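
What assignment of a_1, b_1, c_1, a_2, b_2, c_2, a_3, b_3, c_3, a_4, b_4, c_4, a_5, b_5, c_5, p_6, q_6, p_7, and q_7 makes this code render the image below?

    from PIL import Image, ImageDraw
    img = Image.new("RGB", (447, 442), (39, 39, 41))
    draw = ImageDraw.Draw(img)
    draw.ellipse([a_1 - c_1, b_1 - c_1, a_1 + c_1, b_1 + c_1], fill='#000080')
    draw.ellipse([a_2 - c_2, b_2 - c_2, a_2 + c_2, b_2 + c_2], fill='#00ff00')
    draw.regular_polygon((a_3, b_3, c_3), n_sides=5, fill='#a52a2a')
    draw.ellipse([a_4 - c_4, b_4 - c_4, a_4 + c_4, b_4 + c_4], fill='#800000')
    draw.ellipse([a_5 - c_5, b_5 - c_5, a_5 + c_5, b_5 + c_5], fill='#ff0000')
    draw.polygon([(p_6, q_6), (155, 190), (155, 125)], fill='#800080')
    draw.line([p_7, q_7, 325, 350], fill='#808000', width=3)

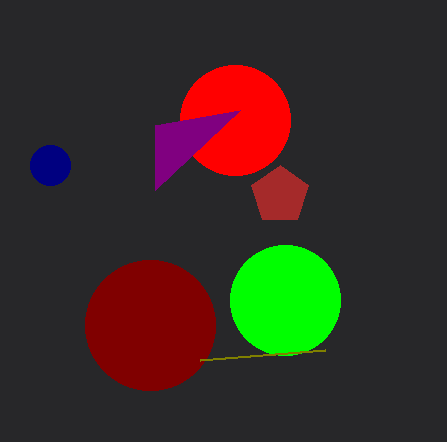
a_1 = 50
b_1 = 165
c_1 = 20
a_2 = 285
b_2 = 300
c_2 = 55
a_3 = 280
b_3 = 195
c_3 = 30
a_4 = 150
b_4 = 325
c_4 = 65
a_5 = 235
b_5 = 120
c_5 = 55
p_6 = 240
q_6 = 110
p_7 = 200
q_7 = 360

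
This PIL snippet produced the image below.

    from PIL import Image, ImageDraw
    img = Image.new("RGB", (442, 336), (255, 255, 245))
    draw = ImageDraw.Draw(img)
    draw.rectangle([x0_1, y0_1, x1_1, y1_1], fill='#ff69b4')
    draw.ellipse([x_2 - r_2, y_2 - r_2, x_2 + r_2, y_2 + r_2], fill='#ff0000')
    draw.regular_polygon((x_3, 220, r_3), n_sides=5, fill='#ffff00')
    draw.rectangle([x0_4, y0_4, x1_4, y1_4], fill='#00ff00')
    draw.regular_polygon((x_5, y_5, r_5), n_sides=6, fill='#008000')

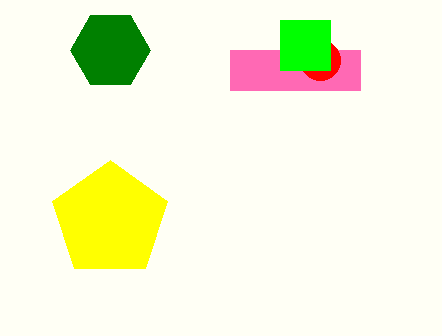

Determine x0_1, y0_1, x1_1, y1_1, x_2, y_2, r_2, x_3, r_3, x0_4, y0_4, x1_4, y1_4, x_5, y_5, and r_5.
x0_1 = 230
y0_1 = 50
x1_1 = 360
y1_1 = 90
x_2 = 320
y_2 = 60
r_2 = 20
x_3 = 110
r_3 = 60
x0_4 = 280
y0_4 = 20
x1_4 = 330
y1_4 = 70
x_5 = 110
y_5 = 50
r_5 = 40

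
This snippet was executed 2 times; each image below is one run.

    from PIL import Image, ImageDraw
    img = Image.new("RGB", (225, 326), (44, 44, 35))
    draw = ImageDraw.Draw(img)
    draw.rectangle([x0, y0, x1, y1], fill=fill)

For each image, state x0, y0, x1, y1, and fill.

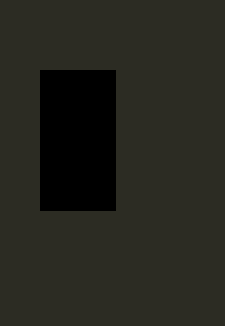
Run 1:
x0 = 40
y0 = 70
x1 = 115
y1 = 210
fill = 'black'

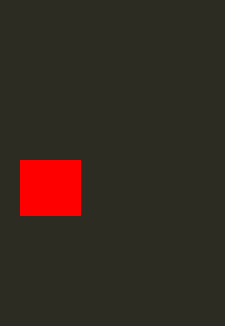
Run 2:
x0 = 20; y0 = 160; x1 = 80; y1 = 215; fill = 'red'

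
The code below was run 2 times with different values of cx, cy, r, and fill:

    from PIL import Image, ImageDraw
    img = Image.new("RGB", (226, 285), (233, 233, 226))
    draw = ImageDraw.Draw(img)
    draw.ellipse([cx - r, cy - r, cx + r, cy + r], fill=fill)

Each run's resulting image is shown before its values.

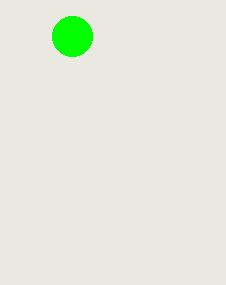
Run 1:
cx = 72, cy = 36, r = 20, fill = 'lime'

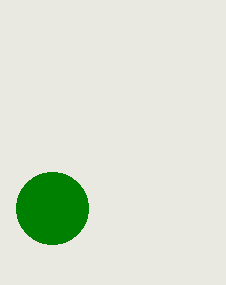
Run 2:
cx = 52
cy = 208
r = 36
fill = 'green'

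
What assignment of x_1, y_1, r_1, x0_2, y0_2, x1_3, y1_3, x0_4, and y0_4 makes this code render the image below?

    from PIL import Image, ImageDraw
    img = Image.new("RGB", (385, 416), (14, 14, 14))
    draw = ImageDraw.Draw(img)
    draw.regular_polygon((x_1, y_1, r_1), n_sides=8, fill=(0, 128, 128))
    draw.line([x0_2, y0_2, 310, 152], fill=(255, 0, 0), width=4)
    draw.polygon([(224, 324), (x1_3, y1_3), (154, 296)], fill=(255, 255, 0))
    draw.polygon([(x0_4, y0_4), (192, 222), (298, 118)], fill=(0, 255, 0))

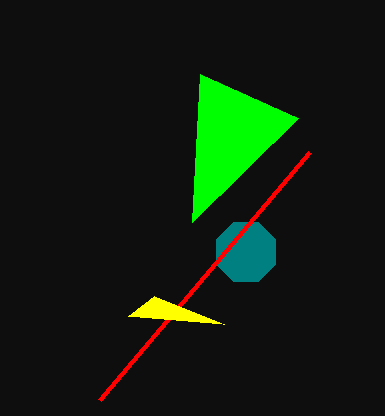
x_1 = 246
y_1 = 252
r_1 = 32
x0_2 = 100
y0_2 = 400
x1_3 = 128
y1_3 = 316
x0_4 = 200
y0_4 = 74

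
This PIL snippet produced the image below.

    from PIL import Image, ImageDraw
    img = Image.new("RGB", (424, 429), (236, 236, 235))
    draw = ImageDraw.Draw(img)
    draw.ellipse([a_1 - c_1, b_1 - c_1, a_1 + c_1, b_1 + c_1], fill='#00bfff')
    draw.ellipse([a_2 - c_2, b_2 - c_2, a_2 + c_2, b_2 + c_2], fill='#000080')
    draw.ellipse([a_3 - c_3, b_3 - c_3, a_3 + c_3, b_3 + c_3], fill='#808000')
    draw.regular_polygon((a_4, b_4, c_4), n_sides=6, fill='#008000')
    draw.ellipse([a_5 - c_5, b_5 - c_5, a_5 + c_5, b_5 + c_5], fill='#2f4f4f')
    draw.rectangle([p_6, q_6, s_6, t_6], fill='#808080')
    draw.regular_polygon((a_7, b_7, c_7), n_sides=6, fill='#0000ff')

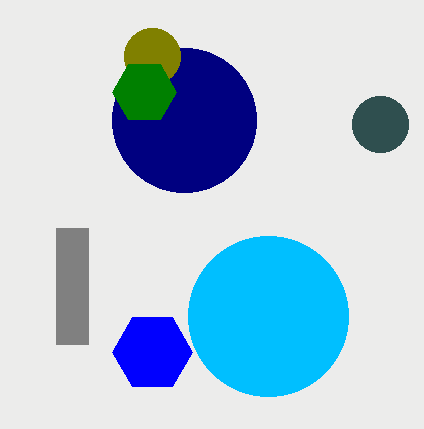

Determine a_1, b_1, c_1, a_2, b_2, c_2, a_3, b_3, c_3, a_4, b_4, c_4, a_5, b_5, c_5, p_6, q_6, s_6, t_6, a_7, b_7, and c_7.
a_1 = 268; b_1 = 316; c_1 = 80; a_2 = 184; b_2 = 120; c_2 = 72; a_3 = 152; b_3 = 56; c_3 = 28; a_4 = 144; b_4 = 92; c_4 = 32; a_5 = 380; b_5 = 124; c_5 = 28; p_6 = 56; q_6 = 228; s_6 = 88; t_6 = 344; a_7 = 152; b_7 = 352; c_7 = 40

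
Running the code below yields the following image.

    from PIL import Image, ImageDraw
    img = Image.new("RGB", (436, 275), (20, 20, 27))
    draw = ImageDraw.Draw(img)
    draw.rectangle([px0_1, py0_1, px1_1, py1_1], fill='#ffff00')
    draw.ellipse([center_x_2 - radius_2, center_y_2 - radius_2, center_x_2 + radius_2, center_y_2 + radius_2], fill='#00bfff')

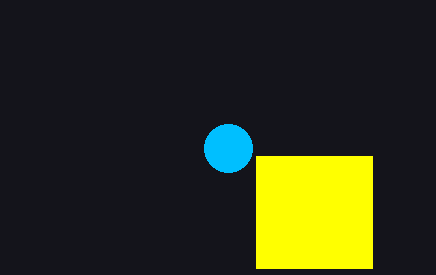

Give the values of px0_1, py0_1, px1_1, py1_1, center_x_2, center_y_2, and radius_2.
px0_1 = 256
py0_1 = 156
px1_1 = 372
py1_1 = 268
center_x_2 = 228
center_y_2 = 148
radius_2 = 24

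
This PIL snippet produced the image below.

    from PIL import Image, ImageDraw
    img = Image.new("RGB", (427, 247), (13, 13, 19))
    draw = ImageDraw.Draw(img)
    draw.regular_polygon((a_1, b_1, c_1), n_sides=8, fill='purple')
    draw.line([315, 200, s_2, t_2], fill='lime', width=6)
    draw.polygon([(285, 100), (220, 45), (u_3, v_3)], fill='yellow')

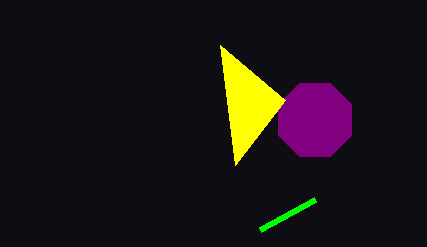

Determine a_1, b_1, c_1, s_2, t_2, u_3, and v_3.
a_1 = 315; b_1 = 120; c_1 = 40; s_2 = 260; t_2 = 230; u_3 = 235; v_3 = 165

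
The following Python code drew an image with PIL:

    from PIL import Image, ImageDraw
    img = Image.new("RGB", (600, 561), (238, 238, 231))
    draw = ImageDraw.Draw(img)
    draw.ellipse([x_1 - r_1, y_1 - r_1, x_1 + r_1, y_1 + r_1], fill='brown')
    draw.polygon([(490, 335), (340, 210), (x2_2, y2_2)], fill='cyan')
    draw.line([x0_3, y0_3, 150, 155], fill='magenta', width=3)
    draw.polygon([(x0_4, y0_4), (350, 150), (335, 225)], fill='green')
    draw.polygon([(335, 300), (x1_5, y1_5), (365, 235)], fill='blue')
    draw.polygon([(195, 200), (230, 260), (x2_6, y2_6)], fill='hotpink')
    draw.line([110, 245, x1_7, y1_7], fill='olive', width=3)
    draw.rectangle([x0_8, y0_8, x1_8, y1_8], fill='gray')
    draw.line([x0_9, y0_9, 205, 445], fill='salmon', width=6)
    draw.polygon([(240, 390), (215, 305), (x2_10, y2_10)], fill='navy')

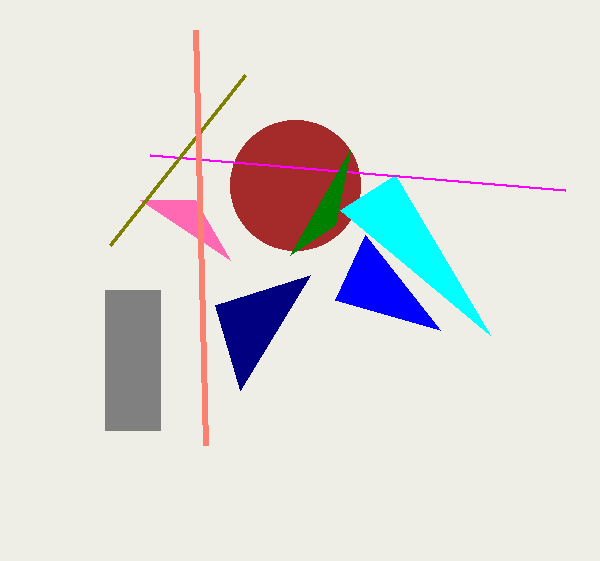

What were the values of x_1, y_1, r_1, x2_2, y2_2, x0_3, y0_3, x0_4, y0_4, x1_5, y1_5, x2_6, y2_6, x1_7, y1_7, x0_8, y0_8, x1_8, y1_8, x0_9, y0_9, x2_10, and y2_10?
x_1 = 295, y_1 = 185, r_1 = 65, x2_2 = 395, y2_2 = 175, x0_3 = 565, y0_3 = 190, x0_4 = 290, y0_4 = 255, x1_5 = 440, y1_5 = 330, x2_6 = 140, y2_6 = 200, x1_7 = 245, y1_7 = 75, x0_8 = 105, y0_8 = 290, x1_8 = 160, y1_8 = 430, x0_9 = 195, y0_9 = 30, x2_10 = 310, y2_10 = 275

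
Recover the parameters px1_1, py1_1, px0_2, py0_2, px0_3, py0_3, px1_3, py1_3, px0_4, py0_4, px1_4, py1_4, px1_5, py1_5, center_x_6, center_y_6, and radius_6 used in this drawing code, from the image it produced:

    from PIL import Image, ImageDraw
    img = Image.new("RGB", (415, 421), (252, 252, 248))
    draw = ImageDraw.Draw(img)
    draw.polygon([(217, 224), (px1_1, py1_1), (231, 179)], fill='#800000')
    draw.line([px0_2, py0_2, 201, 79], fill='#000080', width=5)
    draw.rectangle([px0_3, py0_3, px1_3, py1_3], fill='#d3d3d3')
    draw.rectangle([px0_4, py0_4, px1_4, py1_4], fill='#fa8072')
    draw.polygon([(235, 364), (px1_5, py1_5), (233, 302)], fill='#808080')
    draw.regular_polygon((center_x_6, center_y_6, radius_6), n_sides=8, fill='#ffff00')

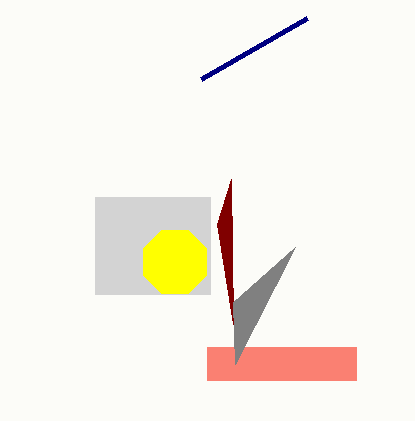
px1_1 = 233, py1_1 = 324, px0_2 = 307, py0_2 = 18, px0_3 = 95, py0_3 = 197, px1_3 = 210, py1_3 = 294, px0_4 = 207, py0_4 = 347, px1_4 = 356, py1_4 = 380, px1_5 = 295, py1_5 = 247, center_x_6 = 175, center_y_6 = 262, radius_6 = 34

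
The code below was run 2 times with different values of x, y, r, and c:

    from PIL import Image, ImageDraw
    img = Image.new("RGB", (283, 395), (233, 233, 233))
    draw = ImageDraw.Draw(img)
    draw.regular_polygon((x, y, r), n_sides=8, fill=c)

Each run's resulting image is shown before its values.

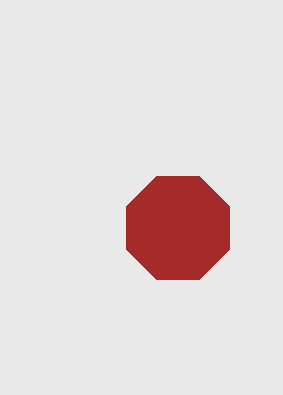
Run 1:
x = 178
y = 228
r = 56
c = 'brown'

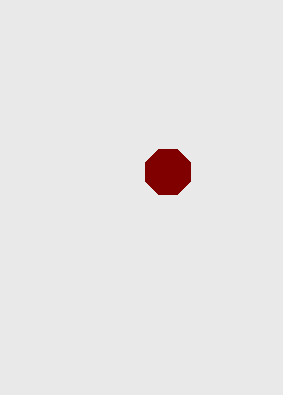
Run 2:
x = 168
y = 172
r = 24
c = 'maroon'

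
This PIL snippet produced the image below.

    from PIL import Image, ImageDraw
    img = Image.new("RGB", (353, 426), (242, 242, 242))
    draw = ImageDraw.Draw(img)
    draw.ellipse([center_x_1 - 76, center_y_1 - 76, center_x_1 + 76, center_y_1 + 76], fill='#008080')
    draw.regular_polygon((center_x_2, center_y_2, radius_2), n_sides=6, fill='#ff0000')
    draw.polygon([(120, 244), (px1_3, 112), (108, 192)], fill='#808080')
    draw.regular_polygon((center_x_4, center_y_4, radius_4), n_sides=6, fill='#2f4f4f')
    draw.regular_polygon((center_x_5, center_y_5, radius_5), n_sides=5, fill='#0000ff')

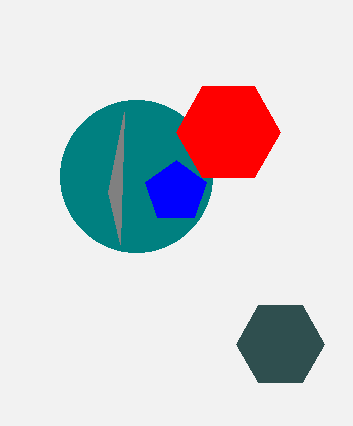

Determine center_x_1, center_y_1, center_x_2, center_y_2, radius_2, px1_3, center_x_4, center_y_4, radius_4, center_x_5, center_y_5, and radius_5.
center_x_1 = 136; center_y_1 = 176; center_x_2 = 228; center_y_2 = 132; radius_2 = 52; px1_3 = 124; center_x_4 = 280; center_y_4 = 344; radius_4 = 44; center_x_5 = 176; center_y_5 = 192; radius_5 = 32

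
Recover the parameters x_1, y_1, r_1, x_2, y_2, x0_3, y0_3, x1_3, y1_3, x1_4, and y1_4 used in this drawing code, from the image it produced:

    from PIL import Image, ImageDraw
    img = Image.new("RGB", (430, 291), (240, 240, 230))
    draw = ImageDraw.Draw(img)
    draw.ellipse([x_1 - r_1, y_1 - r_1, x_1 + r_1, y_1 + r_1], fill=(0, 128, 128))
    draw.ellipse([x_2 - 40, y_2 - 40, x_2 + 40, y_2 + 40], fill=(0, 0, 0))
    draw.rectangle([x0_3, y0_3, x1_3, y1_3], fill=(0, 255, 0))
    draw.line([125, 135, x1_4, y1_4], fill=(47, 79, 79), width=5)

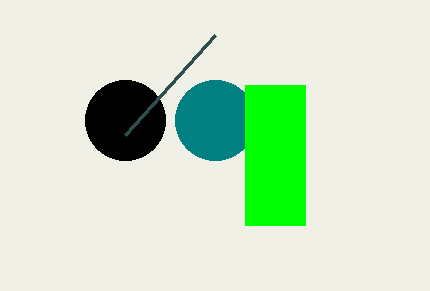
x_1 = 215
y_1 = 120
r_1 = 40
x_2 = 125
y_2 = 120
x0_3 = 245
y0_3 = 85
x1_3 = 305
y1_3 = 225
x1_4 = 215
y1_4 = 35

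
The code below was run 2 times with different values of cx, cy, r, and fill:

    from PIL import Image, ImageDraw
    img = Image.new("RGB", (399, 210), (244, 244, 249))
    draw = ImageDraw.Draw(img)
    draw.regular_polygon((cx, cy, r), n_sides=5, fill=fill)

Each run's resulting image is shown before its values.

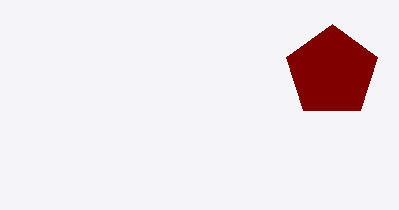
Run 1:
cx = 332; cy = 72; r = 48; fill = 'maroon'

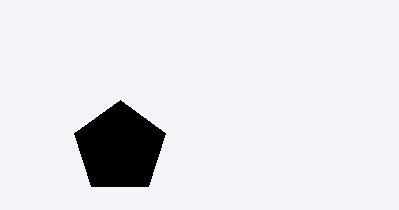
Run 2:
cx = 120
cy = 148
r = 48
fill = 'black'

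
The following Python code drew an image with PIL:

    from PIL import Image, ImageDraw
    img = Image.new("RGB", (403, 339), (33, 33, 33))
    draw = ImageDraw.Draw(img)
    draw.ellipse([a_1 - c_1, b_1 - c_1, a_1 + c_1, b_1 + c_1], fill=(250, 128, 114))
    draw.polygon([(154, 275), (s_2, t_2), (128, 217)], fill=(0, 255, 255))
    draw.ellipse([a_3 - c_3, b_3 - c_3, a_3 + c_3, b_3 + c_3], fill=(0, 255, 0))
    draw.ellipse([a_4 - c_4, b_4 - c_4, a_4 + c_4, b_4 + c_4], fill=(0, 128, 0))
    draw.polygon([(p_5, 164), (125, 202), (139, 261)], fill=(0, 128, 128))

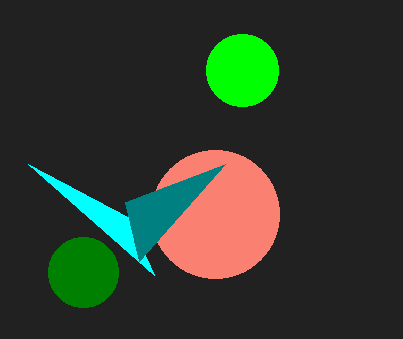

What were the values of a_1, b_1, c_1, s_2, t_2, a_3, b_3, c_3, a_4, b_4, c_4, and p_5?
a_1 = 215, b_1 = 214, c_1 = 64, s_2 = 28, t_2 = 164, a_3 = 242, b_3 = 70, c_3 = 36, a_4 = 83, b_4 = 272, c_4 = 35, p_5 = 225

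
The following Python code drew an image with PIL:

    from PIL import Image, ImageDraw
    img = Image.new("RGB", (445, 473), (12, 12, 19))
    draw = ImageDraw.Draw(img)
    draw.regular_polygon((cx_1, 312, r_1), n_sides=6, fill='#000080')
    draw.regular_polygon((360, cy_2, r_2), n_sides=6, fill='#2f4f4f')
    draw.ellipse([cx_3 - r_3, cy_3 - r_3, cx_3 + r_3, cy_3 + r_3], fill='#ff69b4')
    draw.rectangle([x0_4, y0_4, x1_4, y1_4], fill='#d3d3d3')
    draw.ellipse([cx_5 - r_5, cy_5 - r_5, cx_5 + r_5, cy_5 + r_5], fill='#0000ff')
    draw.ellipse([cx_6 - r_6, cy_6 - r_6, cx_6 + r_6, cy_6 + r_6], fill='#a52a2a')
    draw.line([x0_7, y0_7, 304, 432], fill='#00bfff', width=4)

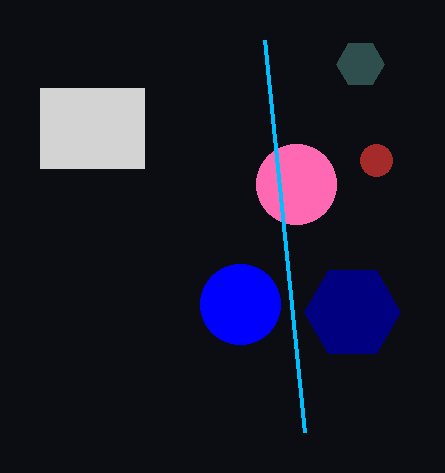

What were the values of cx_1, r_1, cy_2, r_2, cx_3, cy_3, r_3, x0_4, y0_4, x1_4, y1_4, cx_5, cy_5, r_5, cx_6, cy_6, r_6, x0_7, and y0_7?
cx_1 = 352
r_1 = 48
cy_2 = 64
r_2 = 24
cx_3 = 296
cy_3 = 184
r_3 = 40
x0_4 = 40
y0_4 = 88
x1_4 = 144
y1_4 = 168
cx_5 = 240
cy_5 = 304
r_5 = 40
cx_6 = 376
cy_6 = 160
r_6 = 16
x0_7 = 264
y0_7 = 40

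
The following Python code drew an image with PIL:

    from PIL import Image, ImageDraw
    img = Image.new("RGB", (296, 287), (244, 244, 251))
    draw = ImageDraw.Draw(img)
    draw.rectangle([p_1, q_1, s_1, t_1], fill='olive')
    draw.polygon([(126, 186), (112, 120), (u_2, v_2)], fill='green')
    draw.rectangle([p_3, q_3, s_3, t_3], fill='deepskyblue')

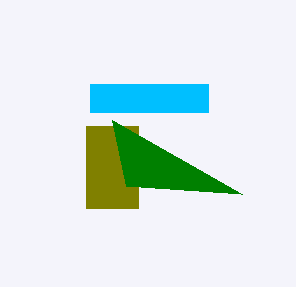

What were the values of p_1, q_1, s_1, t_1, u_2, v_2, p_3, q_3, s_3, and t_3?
p_1 = 86; q_1 = 126; s_1 = 138; t_1 = 208; u_2 = 242; v_2 = 194; p_3 = 90; q_3 = 84; s_3 = 208; t_3 = 112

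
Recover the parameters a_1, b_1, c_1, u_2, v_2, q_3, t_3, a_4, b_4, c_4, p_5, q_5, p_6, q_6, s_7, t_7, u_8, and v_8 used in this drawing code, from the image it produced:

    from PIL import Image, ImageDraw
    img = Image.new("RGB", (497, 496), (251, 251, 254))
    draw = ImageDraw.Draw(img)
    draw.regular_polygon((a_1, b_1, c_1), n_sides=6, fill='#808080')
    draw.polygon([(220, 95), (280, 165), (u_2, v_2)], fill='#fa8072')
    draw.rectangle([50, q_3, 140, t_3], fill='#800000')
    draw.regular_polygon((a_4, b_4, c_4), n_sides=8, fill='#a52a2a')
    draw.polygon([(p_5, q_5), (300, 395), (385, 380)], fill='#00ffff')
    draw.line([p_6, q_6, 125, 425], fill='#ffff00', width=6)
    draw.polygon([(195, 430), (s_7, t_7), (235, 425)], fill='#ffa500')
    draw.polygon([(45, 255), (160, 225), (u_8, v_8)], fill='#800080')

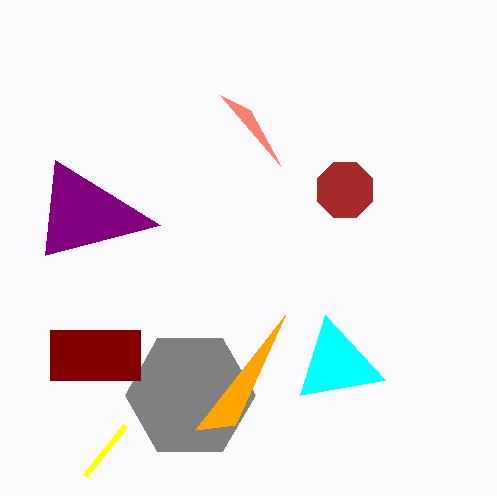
a_1 = 190, b_1 = 395, c_1 = 65, u_2 = 250, v_2 = 110, q_3 = 330, t_3 = 380, a_4 = 345, b_4 = 190, c_4 = 30, p_5 = 325, q_5 = 315, p_6 = 85, q_6 = 475, s_7 = 285, t_7 = 315, u_8 = 55, v_8 = 160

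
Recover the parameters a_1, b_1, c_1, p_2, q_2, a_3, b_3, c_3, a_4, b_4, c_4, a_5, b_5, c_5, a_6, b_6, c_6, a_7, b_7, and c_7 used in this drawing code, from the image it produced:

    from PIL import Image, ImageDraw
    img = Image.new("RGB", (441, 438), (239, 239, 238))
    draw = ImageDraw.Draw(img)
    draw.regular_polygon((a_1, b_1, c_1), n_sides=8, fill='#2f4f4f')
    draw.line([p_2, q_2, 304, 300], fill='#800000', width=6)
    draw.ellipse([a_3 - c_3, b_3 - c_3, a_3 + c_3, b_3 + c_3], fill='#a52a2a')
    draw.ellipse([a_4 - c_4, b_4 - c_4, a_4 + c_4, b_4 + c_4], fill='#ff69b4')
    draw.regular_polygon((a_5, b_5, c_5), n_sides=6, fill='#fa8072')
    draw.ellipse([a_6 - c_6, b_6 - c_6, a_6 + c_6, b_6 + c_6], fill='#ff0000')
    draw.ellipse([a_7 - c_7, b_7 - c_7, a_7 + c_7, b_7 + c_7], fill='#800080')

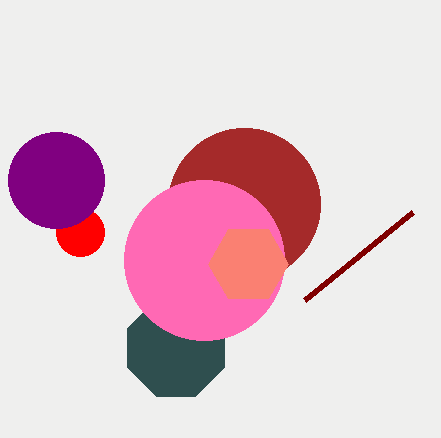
a_1 = 176, b_1 = 348, c_1 = 52, p_2 = 412, q_2 = 212, a_3 = 244, b_3 = 204, c_3 = 76, a_4 = 204, b_4 = 260, c_4 = 80, a_5 = 248, b_5 = 264, c_5 = 40, a_6 = 80, b_6 = 232, c_6 = 24, a_7 = 56, b_7 = 180, c_7 = 48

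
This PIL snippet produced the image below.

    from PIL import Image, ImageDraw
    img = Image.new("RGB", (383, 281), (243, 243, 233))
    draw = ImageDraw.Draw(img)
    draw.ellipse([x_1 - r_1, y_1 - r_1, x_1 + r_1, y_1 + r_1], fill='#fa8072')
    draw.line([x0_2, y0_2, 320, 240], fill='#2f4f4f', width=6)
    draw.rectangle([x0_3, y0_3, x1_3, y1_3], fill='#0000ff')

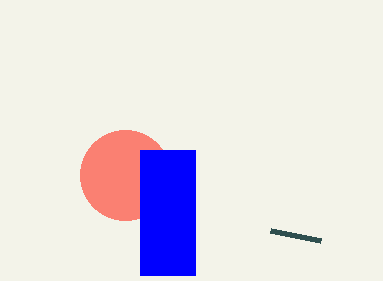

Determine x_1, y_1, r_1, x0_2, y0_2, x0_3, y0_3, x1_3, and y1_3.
x_1 = 125; y_1 = 175; r_1 = 45; x0_2 = 270; y0_2 = 230; x0_3 = 140; y0_3 = 150; x1_3 = 195; y1_3 = 275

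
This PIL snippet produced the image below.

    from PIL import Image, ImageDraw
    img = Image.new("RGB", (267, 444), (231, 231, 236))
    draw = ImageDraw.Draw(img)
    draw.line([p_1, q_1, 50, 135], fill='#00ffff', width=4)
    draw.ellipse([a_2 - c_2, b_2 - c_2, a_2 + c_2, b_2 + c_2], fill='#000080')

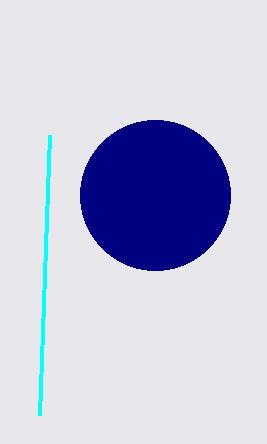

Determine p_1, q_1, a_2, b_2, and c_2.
p_1 = 40
q_1 = 415
a_2 = 155
b_2 = 195
c_2 = 75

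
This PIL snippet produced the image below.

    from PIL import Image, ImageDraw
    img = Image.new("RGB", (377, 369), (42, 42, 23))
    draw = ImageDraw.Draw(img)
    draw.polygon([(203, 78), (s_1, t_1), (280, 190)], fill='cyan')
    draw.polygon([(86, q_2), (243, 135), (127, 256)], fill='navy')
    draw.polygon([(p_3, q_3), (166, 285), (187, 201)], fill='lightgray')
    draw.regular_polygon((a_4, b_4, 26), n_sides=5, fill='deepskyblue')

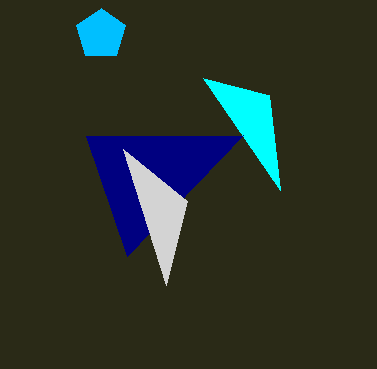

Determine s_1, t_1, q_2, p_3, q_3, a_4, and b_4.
s_1 = 269
t_1 = 95
q_2 = 136
p_3 = 123
q_3 = 149
a_4 = 101
b_4 = 34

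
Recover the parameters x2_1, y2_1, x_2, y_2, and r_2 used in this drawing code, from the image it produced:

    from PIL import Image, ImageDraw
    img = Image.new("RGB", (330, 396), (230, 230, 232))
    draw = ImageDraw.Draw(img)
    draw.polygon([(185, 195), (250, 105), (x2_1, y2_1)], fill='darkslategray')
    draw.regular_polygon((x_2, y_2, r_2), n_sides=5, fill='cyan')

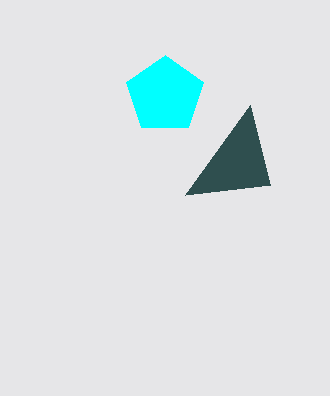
x2_1 = 270, y2_1 = 185, x_2 = 165, y_2 = 95, r_2 = 40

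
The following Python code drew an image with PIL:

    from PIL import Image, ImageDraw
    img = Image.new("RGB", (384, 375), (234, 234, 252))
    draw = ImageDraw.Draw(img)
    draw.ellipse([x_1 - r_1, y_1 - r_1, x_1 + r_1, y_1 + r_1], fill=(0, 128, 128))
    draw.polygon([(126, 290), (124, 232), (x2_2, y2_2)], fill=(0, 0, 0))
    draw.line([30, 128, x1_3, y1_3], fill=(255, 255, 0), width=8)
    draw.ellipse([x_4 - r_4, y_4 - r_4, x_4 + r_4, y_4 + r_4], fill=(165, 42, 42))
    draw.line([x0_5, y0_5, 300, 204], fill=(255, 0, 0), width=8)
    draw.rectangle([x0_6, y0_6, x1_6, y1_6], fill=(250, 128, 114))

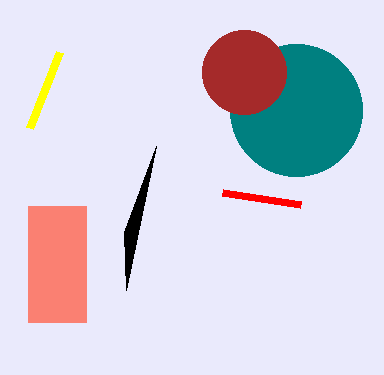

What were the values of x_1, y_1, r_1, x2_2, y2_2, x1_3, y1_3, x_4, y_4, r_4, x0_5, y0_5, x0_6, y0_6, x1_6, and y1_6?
x_1 = 296
y_1 = 110
r_1 = 66
x2_2 = 156
y2_2 = 146
x1_3 = 60
y1_3 = 52
x_4 = 244
y_4 = 72
r_4 = 42
x0_5 = 222
y0_5 = 192
x0_6 = 28
y0_6 = 206
x1_6 = 86
y1_6 = 322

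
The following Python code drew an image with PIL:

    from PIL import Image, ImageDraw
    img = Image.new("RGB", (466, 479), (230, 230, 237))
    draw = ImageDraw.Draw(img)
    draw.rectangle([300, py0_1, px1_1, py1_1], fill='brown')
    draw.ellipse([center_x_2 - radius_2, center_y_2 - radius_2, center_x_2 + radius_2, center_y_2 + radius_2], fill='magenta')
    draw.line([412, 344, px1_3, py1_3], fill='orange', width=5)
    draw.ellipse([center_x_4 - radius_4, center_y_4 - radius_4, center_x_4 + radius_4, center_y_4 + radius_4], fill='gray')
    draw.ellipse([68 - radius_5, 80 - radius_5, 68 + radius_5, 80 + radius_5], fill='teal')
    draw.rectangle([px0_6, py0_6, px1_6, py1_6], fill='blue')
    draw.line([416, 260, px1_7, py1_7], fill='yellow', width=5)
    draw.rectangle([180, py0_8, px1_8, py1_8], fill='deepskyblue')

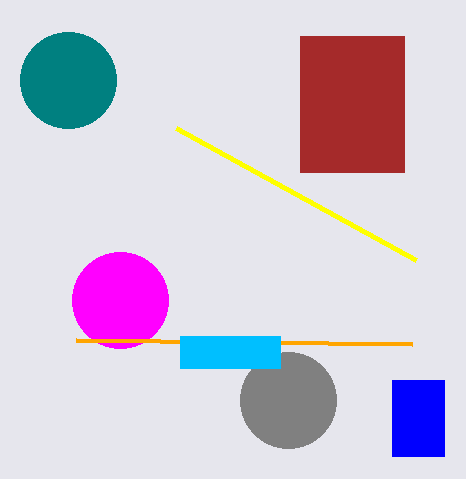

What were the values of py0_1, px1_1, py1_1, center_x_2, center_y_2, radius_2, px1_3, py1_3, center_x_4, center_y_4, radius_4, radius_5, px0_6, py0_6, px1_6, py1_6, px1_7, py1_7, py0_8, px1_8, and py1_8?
py0_1 = 36; px1_1 = 404; py1_1 = 172; center_x_2 = 120; center_y_2 = 300; radius_2 = 48; px1_3 = 76; py1_3 = 340; center_x_4 = 288; center_y_4 = 400; radius_4 = 48; radius_5 = 48; px0_6 = 392; py0_6 = 380; px1_6 = 444; py1_6 = 456; px1_7 = 176; py1_7 = 128; py0_8 = 336; px1_8 = 280; py1_8 = 368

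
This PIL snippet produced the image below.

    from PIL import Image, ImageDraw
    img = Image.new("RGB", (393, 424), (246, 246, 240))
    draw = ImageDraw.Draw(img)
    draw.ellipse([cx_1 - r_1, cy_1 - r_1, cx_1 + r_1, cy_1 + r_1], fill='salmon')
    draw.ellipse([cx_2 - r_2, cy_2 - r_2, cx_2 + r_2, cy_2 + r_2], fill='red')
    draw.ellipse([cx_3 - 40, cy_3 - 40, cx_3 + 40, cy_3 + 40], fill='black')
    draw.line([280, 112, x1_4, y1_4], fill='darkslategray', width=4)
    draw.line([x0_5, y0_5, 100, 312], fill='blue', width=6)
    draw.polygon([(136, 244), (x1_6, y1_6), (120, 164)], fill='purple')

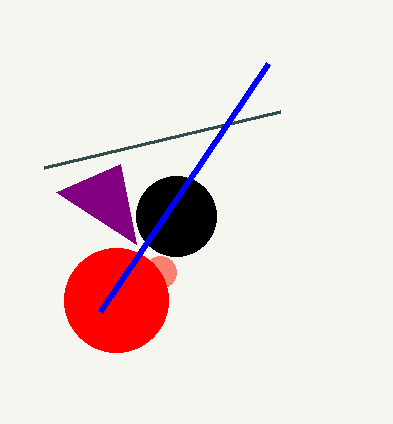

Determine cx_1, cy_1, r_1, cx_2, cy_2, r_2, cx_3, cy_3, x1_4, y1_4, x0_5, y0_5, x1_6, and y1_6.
cx_1 = 160; cy_1 = 272; r_1 = 16; cx_2 = 116; cy_2 = 300; r_2 = 52; cx_3 = 176; cy_3 = 216; x1_4 = 44; y1_4 = 168; x0_5 = 268; y0_5 = 64; x1_6 = 56; y1_6 = 192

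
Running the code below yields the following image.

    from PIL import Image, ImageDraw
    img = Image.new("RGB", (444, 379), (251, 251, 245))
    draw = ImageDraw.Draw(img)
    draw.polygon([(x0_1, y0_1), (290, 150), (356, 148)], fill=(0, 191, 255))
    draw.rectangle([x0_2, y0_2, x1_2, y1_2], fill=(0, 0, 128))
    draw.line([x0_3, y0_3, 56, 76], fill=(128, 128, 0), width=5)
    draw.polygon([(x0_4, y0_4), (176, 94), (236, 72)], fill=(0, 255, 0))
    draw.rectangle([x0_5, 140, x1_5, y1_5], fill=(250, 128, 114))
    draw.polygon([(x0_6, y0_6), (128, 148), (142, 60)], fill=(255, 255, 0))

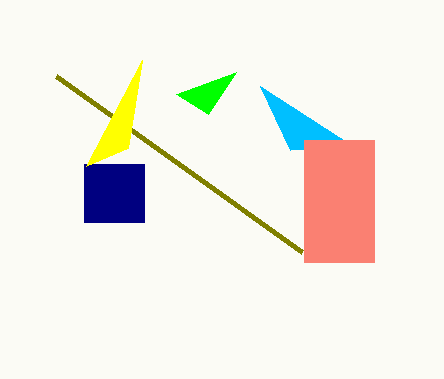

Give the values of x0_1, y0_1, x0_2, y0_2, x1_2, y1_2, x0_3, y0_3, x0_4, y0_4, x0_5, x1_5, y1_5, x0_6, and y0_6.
x0_1 = 260
y0_1 = 86
x0_2 = 84
y0_2 = 164
x1_2 = 144
y1_2 = 222
x0_3 = 302
y0_3 = 252
x0_4 = 208
y0_4 = 114
x0_5 = 304
x1_5 = 374
y1_5 = 262
x0_6 = 86
y0_6 = 166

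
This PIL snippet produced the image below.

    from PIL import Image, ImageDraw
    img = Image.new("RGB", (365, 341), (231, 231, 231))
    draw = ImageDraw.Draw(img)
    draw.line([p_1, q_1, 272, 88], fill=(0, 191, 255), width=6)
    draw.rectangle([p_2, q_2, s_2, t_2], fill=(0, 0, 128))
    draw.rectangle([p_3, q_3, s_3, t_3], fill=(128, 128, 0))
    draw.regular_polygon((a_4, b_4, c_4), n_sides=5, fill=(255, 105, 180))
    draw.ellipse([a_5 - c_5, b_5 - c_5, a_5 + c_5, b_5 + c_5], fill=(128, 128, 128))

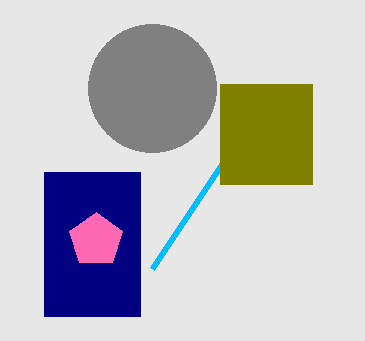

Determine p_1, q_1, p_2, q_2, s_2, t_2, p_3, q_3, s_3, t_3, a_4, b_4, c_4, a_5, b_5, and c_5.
p_1 = 152
q_1 = 268
p_2 = 44
q_2 = 172
s_2 = 140
t_2 = 316
p_3 = 220
q_3 = 84
s_3 = 312
t_3 = 184
a_4 = 96
b_4 = 240
c_4 = 28
a_5 = 152
b_5 = 88
c_5 = 64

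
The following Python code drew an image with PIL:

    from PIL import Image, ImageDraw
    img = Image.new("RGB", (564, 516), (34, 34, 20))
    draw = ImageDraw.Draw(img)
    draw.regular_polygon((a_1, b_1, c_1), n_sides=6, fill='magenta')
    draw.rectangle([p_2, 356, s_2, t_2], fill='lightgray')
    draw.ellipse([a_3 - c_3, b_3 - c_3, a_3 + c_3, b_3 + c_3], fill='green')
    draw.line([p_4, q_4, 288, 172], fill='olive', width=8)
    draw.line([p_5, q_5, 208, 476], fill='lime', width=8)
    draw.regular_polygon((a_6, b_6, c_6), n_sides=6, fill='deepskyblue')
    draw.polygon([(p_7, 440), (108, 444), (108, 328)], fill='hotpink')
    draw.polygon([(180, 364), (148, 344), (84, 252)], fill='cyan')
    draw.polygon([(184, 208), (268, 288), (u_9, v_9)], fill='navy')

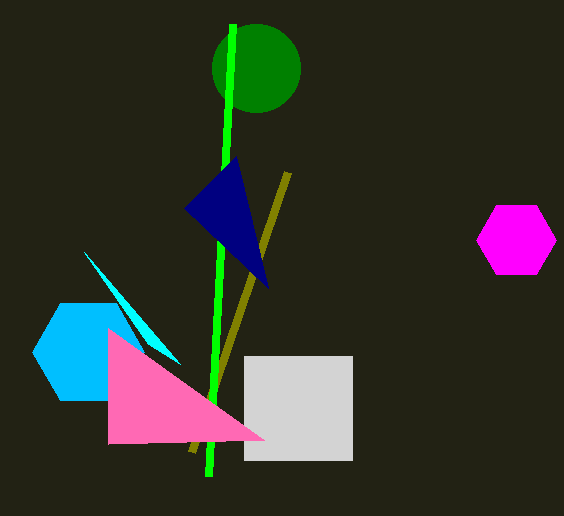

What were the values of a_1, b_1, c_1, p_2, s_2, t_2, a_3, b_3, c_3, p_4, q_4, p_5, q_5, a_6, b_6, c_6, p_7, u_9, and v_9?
a_1 = 516, b_1 = 240, c_1 = 40, p_2 = 244, s_2 = 352, t_2 = 460, a_3 = 256, b_3 = 68, c_3 = 44, p_4 = 192, q_4 = 452, p_5 = 232, q_5 = 24, a_6 = 88, b_6 = 352, c_6 = 56, p_7 = 264, u_9 = 236, v_9 = 156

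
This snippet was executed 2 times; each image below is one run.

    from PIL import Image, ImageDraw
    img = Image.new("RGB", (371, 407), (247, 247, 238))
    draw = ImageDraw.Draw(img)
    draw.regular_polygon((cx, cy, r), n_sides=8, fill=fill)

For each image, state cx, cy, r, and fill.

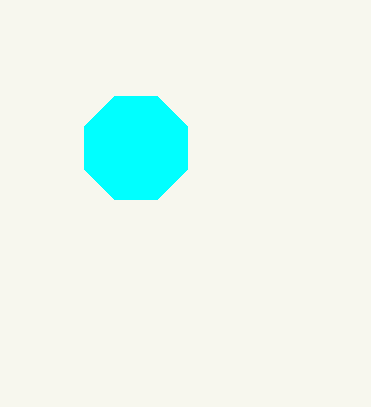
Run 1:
cx = 136; cy = 148; r = 56; fill = 'cyan'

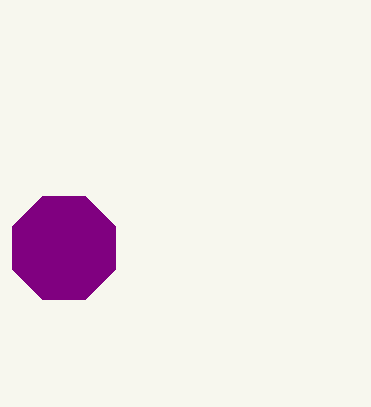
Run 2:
cx = 64
cy = 248
r = 56
fill = 'purple'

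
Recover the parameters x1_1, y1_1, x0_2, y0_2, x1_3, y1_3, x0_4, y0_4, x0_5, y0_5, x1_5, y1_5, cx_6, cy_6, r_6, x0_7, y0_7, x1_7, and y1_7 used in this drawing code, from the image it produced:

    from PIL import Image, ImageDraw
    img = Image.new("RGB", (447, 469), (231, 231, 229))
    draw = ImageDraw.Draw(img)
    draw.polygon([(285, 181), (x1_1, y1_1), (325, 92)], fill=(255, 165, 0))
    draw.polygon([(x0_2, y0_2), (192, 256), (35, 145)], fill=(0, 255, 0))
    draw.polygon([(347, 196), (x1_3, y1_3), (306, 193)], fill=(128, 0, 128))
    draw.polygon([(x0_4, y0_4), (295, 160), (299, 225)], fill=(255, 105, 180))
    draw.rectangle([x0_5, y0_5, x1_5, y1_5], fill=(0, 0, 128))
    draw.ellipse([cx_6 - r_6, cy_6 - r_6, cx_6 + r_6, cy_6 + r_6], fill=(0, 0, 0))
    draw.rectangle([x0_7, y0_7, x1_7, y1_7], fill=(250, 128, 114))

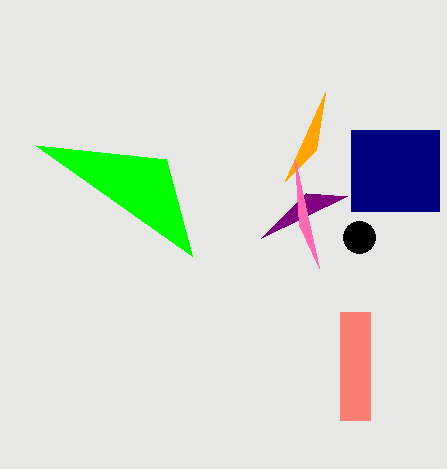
x1_1 = 316, y1_1 = 150, x0_2 = 166, y0_2 = 159, x1_3 = 261, y1_3 = 238, x0_4 = 319, y0_4 = 268, x0_5 = 351, y0_5 = 130, x1_5 = 439, y1_5 = 211, cx_6 = 359, cy_6 = 237, r_6 = 16, x0_7 = 340, y0_7 = 312, x1_7 = 370, y1_7 = 420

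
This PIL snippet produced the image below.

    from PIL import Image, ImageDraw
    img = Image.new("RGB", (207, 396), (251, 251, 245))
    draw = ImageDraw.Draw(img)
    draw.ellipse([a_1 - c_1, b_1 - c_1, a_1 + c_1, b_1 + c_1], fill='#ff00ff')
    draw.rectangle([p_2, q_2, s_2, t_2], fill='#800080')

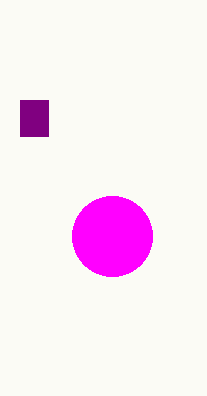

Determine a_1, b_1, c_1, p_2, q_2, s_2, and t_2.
a_1 = 112
b_1 = 236
c_1 = 40
p_2 = 20
q_2 = 100
s_2 = 48
t_2 = 136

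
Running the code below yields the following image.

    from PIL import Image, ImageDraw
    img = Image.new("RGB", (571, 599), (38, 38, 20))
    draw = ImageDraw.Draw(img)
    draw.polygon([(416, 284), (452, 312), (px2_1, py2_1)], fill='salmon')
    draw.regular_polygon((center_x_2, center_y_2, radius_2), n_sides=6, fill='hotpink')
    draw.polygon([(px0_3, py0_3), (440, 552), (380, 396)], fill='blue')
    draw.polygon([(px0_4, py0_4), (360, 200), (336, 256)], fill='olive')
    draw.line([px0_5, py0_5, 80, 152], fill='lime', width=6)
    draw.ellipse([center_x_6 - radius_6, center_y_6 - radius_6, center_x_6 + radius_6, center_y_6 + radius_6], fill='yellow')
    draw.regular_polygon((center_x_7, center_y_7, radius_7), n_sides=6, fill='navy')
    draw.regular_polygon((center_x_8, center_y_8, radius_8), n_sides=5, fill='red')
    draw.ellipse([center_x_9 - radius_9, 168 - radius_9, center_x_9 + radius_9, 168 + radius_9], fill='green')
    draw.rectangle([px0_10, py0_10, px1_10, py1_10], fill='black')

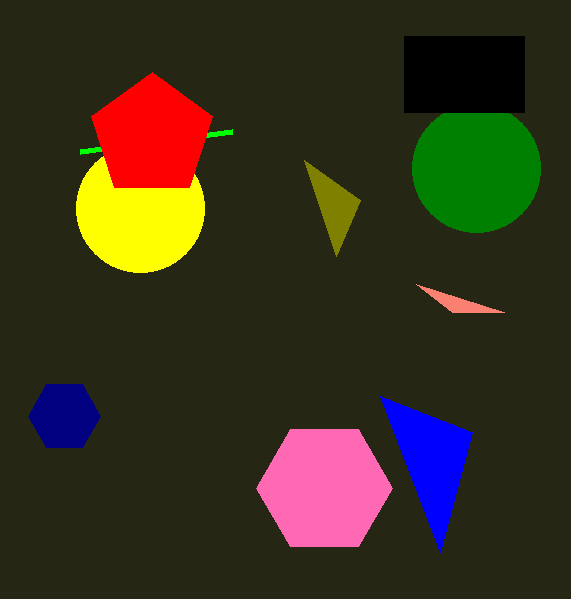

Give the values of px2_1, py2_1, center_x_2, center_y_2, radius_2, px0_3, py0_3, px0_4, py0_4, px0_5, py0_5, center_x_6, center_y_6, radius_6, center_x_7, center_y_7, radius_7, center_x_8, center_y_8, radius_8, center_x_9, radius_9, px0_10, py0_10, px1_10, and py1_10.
px2_1 = 504, py2_1 = 312, center_x_2 = 324, center_y_2 = 488, radius_2 = 68, px0_3 = 472, py0_3 = 432, px0_4 = 304, py0_4 = 160, px0_5 = 232, py0_5 = 132, center_x_6 = 140, center_y_6 = 208, radius_6 = 64, center_x_7 = 64, center_y_7 = 416, radius_7 = 36, center_x_8 = 152, center_y_8 = 136, radius_8 = 64, center_x_9 = 476, radius_9 = 64, px0_10 = 404, py0_10 = 36, px1_10 = 524, py1_10 = 112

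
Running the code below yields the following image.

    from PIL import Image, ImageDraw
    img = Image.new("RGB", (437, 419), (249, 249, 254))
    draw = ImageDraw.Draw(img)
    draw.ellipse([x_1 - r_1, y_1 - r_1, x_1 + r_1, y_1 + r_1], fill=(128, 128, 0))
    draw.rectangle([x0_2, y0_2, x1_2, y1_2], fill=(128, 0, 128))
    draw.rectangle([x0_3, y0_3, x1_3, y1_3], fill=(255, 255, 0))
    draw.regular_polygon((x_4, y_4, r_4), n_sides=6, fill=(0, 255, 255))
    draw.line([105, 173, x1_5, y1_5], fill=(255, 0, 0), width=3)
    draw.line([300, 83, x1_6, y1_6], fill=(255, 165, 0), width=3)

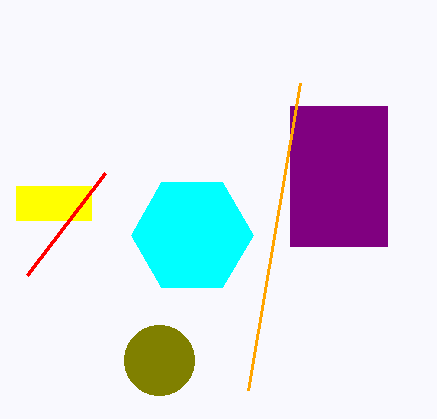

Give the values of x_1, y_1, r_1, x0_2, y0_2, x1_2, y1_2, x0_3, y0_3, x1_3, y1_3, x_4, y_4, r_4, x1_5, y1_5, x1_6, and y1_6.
x_1 = 159, y_1 = 360, r_1 = 35, x0_2 = 290, y0_2 = 106, x1_2 = 387, y1_2 = 246, x0_3 = 16, y0_3 = 186, x1_3 = 91, y1_3 = 220, x_4 = 192, y_4 = 235, r_4 = 61, x1_5 = 27, y1_5 = 275, x1_6 = 248, y1_6 = 390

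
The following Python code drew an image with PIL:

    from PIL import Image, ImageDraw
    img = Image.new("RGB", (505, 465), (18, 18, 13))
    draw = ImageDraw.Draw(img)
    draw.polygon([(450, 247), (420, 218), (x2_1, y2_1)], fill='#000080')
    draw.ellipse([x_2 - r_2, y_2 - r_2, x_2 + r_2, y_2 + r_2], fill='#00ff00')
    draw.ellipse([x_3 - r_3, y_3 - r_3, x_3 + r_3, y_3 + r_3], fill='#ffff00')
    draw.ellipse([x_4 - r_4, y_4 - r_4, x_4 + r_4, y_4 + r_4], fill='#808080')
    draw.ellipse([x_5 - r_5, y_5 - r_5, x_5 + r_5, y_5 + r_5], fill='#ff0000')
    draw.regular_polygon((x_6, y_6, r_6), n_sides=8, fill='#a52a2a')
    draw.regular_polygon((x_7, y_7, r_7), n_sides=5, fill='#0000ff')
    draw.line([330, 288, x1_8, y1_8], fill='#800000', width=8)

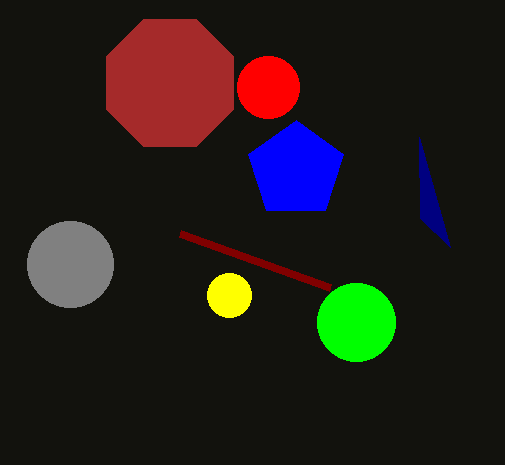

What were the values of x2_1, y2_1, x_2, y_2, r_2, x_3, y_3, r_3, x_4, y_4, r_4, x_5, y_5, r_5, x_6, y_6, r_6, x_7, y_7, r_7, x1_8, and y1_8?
x2_1 = 419, y2_1 = 137, x_2 = 356, y_2 = 322, r_2 = 39, x_3 = 229, y_3 = 295, r_3 = 22, x_4 = 70, y_4 = 264, r_4 = 43, x_5 = 268, y_5 = 87, r_5 = 31, x_6 = 170, y_6 = 83, r_6 = 69, x_7 = 296, y_7 = 170, r_7 = 50, x1_8 = 180, y1_8 = 234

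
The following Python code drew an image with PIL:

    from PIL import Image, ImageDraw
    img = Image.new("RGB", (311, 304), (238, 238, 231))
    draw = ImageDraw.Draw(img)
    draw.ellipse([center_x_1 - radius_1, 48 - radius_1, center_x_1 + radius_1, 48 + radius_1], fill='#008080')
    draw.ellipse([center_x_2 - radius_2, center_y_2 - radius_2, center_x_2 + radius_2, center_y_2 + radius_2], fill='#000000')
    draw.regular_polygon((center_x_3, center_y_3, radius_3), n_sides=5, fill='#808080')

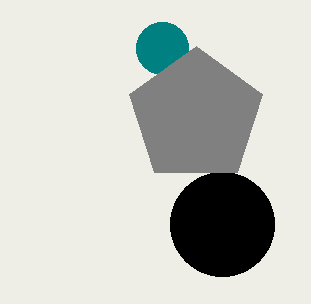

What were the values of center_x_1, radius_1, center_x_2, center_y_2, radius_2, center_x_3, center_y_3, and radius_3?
center_x_1 = 162, radius_1 = 26, center_x_2 = 222, center_y_2 = 224, radius_2 = 52, center_x_3 = 196, center_y_3 = 116, radius_3 = 70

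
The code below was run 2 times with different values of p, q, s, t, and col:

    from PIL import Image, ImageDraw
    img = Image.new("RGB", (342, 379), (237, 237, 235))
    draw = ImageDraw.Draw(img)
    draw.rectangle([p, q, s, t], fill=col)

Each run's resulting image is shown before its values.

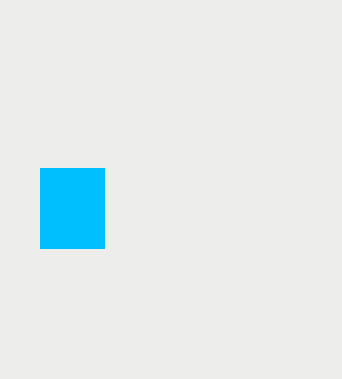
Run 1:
p = 40
q = 168
s = 104
t = 248
col = 'deepskyblue'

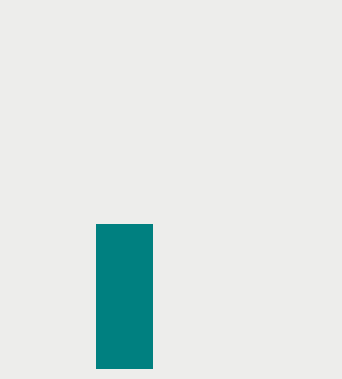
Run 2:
p = 96; q = 224; s = 152; t = 368; col = 'teal'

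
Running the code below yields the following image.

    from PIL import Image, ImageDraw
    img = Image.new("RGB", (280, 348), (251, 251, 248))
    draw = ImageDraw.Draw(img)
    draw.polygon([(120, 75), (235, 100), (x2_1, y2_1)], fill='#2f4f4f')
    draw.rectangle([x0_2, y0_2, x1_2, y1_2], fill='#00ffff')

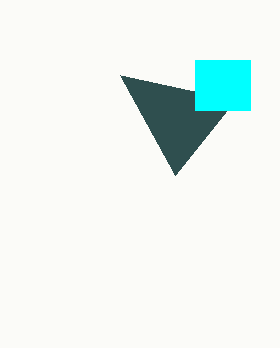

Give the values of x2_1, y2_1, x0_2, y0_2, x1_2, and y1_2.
x2_1 = 175; y2_1 = 175; x0_2 = 195; y0_2 = 60; x1_2 = 250; y1_2 = 110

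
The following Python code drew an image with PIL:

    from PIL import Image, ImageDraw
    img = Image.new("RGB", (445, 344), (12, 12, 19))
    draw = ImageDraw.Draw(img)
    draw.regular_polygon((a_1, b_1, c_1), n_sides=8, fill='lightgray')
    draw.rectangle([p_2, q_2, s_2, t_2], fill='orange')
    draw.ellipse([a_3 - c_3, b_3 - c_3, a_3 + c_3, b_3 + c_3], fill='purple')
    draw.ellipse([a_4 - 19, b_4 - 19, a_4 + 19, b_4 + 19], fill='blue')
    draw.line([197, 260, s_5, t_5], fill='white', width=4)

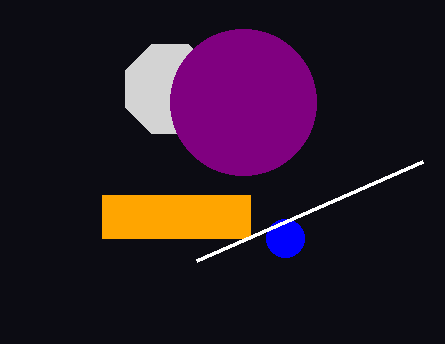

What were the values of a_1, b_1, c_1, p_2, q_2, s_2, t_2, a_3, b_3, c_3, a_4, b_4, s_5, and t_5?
a_1 = 170
b_1 = 89
c_1 = 48
p_2 = 102
q_2 = 195
s_2 = 250
t_2 = 238
a_3 = 243
b_3 = 102
c_3 = 73
a_4 = 285
b_4 = 238
s_5 = 423
t_5 = 161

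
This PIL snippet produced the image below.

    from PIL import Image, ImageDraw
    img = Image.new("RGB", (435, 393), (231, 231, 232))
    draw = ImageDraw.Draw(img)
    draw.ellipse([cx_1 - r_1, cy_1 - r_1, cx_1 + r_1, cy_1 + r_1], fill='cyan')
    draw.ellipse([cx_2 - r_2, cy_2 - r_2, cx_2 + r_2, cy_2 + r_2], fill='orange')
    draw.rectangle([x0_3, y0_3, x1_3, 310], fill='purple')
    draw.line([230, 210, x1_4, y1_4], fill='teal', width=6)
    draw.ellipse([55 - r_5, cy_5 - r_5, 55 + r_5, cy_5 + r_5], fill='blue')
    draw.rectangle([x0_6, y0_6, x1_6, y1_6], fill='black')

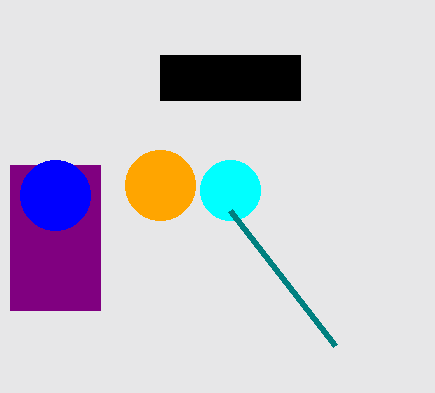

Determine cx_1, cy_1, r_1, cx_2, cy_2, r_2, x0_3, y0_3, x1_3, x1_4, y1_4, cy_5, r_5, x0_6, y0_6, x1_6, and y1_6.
cx_1 = 230, cy_1 = 190, r_1 = 30, cx_2 = 160, cy_2 = 185, r_2 = 35, x0_3 = 10, y0_3 = 165, x1_3 = 100, x1_4 = 335, y1_4 = 345, cy_5 = 195, r_5 = 35, x0_6 = 160, y0_6 = 55, x1_6 = 300, y1_6 = 100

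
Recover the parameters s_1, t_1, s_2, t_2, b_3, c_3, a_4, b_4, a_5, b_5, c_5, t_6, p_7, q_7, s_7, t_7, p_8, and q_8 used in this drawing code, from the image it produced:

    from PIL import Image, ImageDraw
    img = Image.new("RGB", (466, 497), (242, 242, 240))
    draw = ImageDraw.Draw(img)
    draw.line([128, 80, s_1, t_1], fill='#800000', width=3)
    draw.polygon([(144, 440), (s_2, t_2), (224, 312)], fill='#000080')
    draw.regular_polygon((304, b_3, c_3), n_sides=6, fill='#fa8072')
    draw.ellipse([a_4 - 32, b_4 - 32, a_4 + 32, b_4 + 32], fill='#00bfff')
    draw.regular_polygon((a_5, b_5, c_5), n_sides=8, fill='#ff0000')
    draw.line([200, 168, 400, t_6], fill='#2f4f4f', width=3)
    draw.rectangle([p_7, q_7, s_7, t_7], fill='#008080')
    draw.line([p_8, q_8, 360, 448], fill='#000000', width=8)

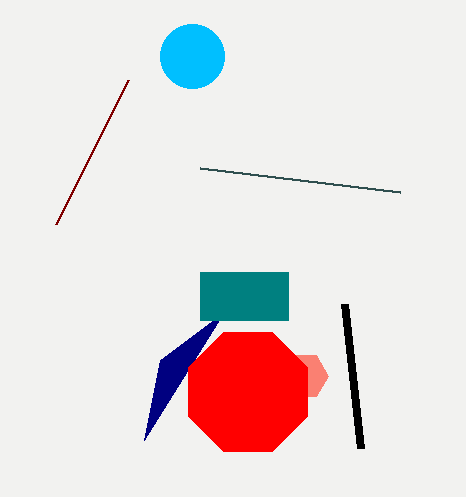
s_1 = 56
t_1 = 224
s_2 = 160
t_2 = 360
b_3 = 376
c_3 = 24
a_4 = 192
b_4 = 56
a_5 = 248
b_5 = 392
c_5 = 64
t_6 = 192
p_7 = 200
q_7 = 272
s_7 = 288
t_7 = 320
p_8 = 344
q_8 = 304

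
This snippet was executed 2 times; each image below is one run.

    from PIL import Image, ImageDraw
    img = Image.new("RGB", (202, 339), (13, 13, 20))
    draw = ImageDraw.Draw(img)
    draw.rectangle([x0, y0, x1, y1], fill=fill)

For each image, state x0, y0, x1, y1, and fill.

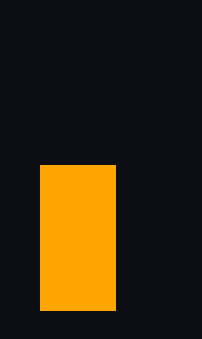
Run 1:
x0 = 40; y0 = 165; x1 = 115; y1 = 310; fill = 'orange'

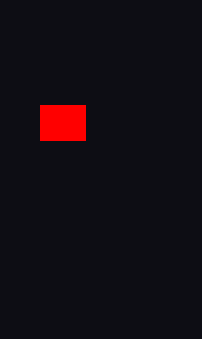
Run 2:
x0 = 40; y0 = 105; x1 = 85; y1 = 140; fill = 'red'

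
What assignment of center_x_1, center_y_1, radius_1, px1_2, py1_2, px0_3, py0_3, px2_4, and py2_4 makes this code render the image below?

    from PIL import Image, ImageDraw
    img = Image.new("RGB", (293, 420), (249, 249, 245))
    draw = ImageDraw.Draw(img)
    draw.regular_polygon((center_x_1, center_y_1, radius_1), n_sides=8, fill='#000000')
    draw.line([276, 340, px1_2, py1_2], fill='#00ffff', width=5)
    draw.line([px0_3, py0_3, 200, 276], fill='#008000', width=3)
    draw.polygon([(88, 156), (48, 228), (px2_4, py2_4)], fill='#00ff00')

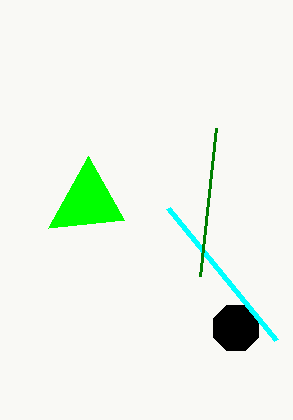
center_x_1 = 236
center_y_1 = 328
radius_1 = 24
px1_2 = 168
py1_2 = 208
px0_3 = 216
py0_3 = 128
px2_4 = 124
py2_4 = 220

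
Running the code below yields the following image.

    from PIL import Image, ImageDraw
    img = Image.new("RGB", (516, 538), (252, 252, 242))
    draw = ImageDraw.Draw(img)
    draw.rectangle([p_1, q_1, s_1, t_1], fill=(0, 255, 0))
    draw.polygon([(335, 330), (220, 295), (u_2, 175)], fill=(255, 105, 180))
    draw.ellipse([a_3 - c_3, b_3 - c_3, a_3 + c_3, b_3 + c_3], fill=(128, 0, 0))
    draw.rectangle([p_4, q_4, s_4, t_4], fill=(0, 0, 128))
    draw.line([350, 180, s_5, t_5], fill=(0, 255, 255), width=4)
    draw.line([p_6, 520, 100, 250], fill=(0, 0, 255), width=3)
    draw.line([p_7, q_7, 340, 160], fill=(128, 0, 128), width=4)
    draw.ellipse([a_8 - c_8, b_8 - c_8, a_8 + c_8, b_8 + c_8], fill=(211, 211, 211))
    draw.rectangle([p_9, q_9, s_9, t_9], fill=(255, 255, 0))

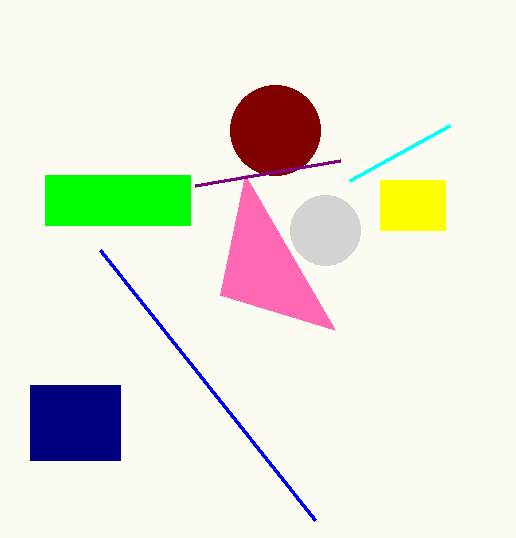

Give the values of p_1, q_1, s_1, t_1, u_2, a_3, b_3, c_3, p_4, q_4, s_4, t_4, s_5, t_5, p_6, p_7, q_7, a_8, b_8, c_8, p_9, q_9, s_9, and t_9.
p_1 = 45
q_1 = 175
s_1 = 190
t_1 = 225
u_2 = 245
a_3 = 275
b_3 = 130
c_3 = 45
p_4 = 30
q_4 = 385
s_4 = 120
t_4 = 460
s_5 = 450
t_5 = 125
p_6 = 315
p_7 = 195
q_7 = 185
a_8 = 325
b_8 = 230
c_8 = 35
p_9 = 380
q_9 = 180
s_9 = 445
t_9 = 230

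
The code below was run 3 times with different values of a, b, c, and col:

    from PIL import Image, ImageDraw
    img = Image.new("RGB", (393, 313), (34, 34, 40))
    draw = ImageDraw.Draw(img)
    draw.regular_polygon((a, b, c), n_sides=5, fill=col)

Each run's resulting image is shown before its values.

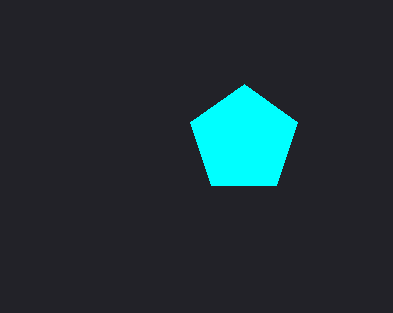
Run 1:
a = 244, b = 140, c = 56, col = 'cyan'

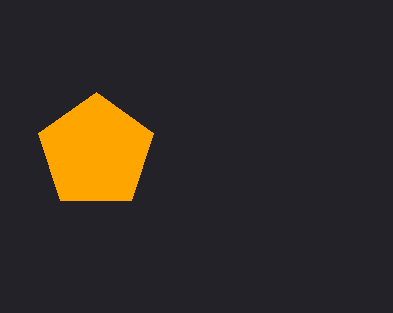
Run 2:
a = 96
b = 152
c = 60
col = 'orange'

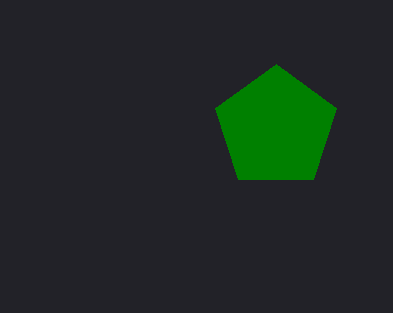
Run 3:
a = 276
b = 128
c = 64
col = 'green'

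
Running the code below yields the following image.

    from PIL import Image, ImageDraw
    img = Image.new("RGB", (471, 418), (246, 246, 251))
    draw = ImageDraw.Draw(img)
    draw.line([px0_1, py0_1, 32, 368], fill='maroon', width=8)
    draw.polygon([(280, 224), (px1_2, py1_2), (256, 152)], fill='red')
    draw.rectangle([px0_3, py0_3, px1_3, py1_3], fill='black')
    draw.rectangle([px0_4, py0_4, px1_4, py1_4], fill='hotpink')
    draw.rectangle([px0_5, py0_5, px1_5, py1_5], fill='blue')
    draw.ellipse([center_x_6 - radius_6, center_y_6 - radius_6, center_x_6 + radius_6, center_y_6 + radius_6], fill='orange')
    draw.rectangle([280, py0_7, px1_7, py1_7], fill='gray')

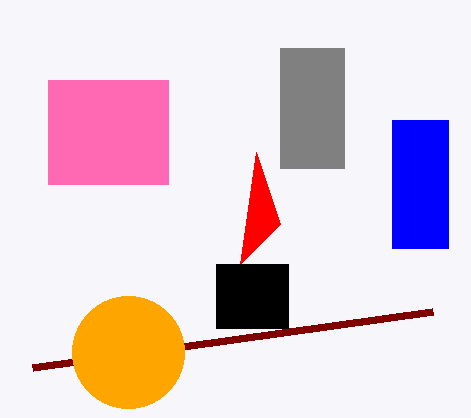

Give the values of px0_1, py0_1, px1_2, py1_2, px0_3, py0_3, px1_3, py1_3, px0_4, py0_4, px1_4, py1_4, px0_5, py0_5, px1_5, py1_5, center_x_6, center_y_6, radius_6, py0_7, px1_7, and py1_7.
px0_1 = 432
py0_1 = 312
px1_2 = 240
py1_2 = 264
px0_3 = 216
py0_3 = 264
px1_3 = 288
py1_3 = 328
px0_4 = 48
py0_4 = 80
px1_4 = 168
py1_4 = 184
px0_5 = 392
py0_5 = 120
px1_5 = 448
py1_5 = 248
center_x_6 = 128
center_y_6 = 352
radius_6 = 56
py0_7 = 48
px1_7 = 344
py1_7 = 168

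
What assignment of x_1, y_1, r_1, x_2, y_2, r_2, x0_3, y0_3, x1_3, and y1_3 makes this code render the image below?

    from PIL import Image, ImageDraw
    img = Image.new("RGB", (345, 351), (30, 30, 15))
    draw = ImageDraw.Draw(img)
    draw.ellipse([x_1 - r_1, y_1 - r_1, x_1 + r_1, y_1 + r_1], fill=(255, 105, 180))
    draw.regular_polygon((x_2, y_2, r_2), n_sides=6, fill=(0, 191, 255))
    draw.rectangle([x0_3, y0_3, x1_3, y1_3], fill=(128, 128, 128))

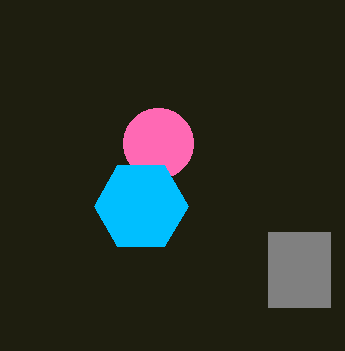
x_1 = 158, y_1 = 143, r_1 = 35, x_2 = 141, y_2 = 206, r_2 = 47, x0_3 = 268, y0_3 = 232, x1_3 = 330, y1_3 = 307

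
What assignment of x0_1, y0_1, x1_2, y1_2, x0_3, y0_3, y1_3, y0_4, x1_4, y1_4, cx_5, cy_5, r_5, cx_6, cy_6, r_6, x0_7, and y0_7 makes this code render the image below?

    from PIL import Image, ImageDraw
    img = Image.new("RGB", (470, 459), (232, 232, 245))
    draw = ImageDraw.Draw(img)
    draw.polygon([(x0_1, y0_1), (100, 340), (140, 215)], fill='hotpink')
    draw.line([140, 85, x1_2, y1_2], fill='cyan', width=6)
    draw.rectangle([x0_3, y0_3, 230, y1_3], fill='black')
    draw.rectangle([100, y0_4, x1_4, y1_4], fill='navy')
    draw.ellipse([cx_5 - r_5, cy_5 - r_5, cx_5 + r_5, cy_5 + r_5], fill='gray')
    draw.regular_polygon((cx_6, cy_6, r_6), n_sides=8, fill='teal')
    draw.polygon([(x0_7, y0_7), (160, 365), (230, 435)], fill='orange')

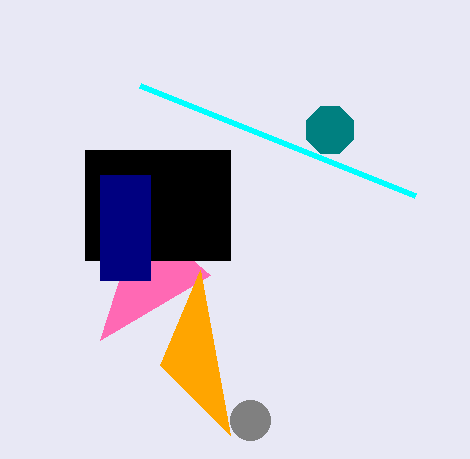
x0_1 = 210; y0_1 = 275; x1_2 = 415; y1_2 = 195; x0_3 = 85; y0_3 = 150; y1_3 = 260; y0_4 = 175; x1_4 = 150; y1_4 = 280; cx_5 = 250; cy_5 = 420; r_5 = 20; cx_6 = 330; cy_6 = 130; r_6 = 25; x0_7 = 200; y0_7 = 270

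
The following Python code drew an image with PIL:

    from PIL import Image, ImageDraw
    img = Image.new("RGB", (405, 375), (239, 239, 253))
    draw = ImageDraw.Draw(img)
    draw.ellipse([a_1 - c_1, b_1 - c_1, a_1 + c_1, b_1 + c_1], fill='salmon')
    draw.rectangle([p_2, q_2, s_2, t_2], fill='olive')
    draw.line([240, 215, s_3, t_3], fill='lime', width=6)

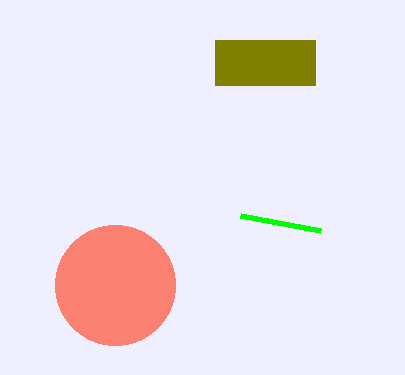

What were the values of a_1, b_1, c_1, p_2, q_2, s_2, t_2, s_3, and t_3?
a_1 = 115
b_1 = 285
c_1 = 60
p_2 = 215
q_2 = 40
s_2 = 315
t_2 = 85
s_3 = 320
t_3 = 230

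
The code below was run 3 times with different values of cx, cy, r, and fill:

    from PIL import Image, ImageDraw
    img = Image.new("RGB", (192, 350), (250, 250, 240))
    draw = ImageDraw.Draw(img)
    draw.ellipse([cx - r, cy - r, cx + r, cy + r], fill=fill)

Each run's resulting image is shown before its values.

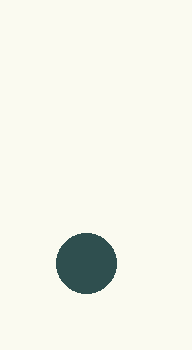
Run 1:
cx = 86
cy = 263
r = 30
fill = 'darkslategray'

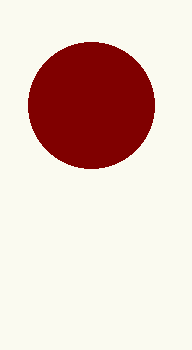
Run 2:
cx = 91; cy = 105; r = 63; fill = 'maroon'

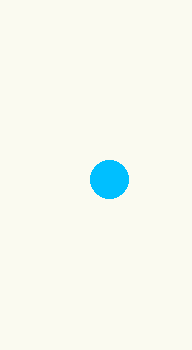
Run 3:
cx = 109; cy = 179; r = 19; fill = 'deepskyblue'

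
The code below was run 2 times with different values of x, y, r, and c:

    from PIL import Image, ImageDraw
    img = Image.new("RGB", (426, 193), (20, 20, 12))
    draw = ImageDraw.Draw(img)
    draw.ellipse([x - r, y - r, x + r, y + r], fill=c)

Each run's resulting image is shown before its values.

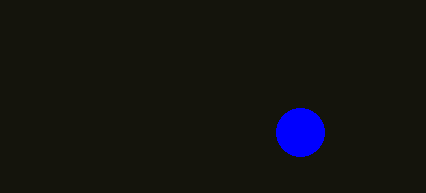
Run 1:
x = 300; y = 132; r = 24; c = 'blue'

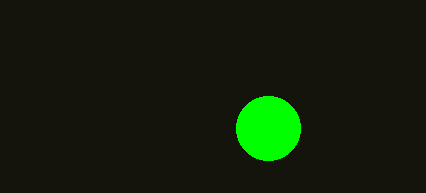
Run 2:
x = 268, y = 128, r = 32, c = 'lime'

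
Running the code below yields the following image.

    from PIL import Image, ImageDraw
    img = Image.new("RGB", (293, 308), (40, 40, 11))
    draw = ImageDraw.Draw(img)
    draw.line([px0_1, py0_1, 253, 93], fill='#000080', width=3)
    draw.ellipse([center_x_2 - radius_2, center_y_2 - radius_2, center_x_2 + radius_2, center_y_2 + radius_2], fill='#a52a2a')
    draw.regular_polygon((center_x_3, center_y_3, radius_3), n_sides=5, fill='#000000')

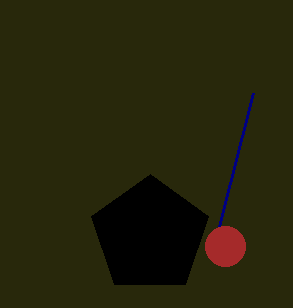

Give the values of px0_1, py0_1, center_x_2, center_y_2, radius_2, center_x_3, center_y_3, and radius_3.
px0_1 = 219; py0_1 = 226; center_x_2 = 225; center_y_2 = 246; radius_2 = 20; center_x_3 = 150; center_y_3 = 235; radius_3 = 61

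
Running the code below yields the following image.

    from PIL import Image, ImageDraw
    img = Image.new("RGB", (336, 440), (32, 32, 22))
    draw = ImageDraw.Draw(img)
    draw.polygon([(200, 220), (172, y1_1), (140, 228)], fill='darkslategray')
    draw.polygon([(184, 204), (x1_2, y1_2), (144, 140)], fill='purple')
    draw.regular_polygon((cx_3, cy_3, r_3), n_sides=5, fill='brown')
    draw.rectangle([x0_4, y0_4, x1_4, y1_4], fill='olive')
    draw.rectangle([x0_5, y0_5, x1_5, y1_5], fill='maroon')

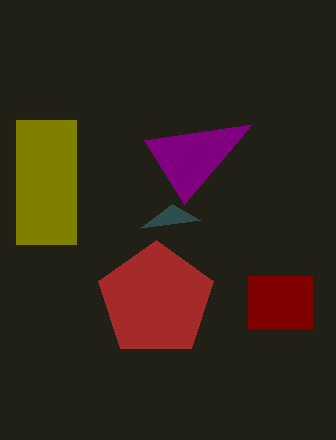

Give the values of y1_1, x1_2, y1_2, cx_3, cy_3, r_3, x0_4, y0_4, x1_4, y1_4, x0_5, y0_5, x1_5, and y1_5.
y1_1 = 204; x1_2 = 252; y1_2 = 124; cx_3 = 156; cy_3 = 300; r_3 = 60; x0_4 = 16; y0_4 = 120; x1_4 = 76; y1_4 = 244; x0_5 = 248; y0_5 = 276; x1_5 = 312; y1_5 = 328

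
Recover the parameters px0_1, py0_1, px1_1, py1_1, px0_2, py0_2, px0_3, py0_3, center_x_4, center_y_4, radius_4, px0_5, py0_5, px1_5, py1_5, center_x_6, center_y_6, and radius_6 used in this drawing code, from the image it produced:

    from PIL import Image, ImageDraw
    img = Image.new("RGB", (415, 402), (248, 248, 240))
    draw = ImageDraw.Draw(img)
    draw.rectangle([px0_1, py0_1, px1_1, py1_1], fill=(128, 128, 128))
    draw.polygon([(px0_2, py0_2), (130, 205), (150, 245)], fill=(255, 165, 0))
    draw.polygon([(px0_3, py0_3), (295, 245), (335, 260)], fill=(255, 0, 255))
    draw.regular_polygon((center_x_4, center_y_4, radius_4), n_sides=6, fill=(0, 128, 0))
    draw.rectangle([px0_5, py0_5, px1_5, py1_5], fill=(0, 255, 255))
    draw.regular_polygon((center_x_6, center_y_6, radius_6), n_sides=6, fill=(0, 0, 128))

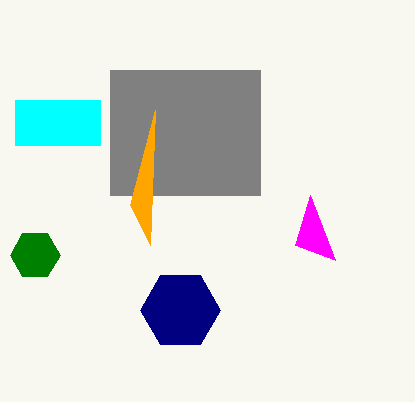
px0_1 = 110, py0_1 = 70, px1_1 = 260, py1_1 = 195, px0_2 = 155, py0_2 = 110, px0_3 = 310, py0_3 = 195, center_x_4 = 35, center_y_4 = 255, radius_4 = 25, px0_5 = 15, py0_5 = 100, px1_5 = 100, py1_5 = 145, center_x_6 = 180, center_y_6 = 310, radius_6 = 40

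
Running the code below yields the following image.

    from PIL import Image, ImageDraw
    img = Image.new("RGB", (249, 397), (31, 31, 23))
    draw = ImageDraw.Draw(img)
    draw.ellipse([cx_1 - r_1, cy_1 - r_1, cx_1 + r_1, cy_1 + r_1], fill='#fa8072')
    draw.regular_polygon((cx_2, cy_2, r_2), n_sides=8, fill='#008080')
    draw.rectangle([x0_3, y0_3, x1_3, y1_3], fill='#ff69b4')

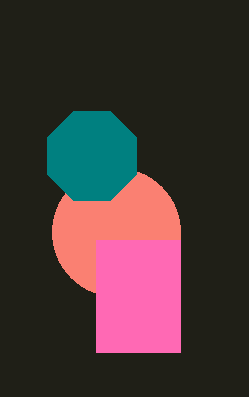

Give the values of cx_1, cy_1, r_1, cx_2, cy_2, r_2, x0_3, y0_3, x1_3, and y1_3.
cx_1 = 116, cy_1 = 232, r_1 = 64, cx_2 = 92, cy_2 = 156, r_2 = 48, x0_3 = 96, y0_3 = 240, x1_3 = 180, y1_3 = 352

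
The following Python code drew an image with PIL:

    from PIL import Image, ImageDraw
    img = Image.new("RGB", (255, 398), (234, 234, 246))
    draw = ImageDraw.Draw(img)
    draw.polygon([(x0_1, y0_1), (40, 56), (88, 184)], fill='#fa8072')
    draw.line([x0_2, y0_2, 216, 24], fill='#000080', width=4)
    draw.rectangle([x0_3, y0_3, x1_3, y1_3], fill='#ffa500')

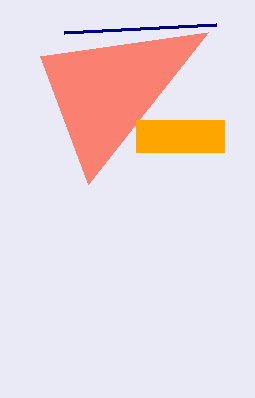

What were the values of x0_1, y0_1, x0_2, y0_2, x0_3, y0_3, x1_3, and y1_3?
x0_1 = 208; y0_1 = 32; x0_2 = 64; y0_2 = 32; x0_3 = 136; y0_3 = 120; x1_3 = 224; y1_3 = 152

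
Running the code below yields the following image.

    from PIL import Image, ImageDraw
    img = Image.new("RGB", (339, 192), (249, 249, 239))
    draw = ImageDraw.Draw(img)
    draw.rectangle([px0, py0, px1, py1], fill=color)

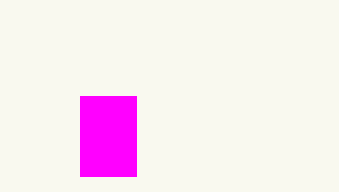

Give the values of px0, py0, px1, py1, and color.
px0 = 80, py0 = 96, px1 = 136, py1 = 176, color = 'magenta'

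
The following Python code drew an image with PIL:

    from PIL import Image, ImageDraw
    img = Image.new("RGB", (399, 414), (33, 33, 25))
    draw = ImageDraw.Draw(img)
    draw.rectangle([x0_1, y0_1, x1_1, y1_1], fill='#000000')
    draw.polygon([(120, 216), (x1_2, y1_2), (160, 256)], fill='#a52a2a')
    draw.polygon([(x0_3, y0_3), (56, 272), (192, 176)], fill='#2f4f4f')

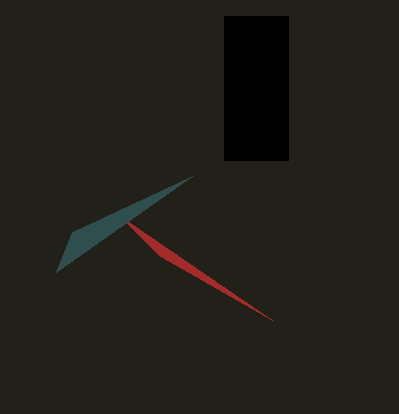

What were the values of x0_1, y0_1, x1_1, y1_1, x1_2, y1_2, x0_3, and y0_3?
x0_1 = 224, y0_1 = 16, x1_1 = 288, y1_1 = 160, x1_2 = 272, y1_2 = 320, x0_3 = 72, y0_3 = 232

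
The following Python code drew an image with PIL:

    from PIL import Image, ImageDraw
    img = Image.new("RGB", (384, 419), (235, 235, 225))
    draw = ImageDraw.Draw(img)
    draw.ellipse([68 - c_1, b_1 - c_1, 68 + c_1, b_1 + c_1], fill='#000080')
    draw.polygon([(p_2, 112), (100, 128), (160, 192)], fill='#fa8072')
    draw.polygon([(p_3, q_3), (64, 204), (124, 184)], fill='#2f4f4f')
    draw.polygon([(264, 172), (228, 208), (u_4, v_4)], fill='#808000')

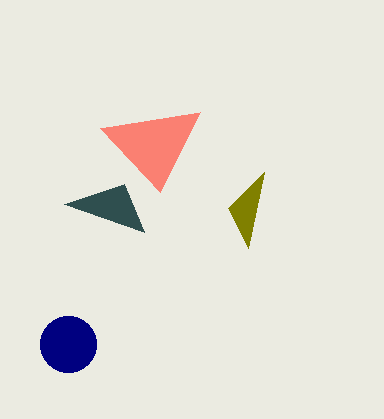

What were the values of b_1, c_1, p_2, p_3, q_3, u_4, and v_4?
b_1 = 344; c_1 = 28; p_2 = 200; p_3 = 144; q_3 = 232; u_4 = 248; v_4 = 248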